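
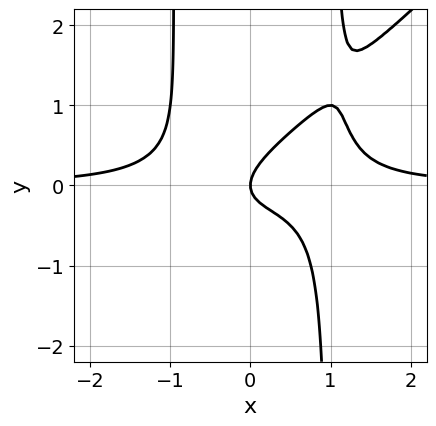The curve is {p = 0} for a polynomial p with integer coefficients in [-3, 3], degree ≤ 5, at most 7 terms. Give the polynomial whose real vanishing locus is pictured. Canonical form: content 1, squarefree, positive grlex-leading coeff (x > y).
2*x^3*y - 2*x^2*y^2 - x*y + 2*y^2 - x

Degree: a generic line meets the curve in up to 4 points, so deg p = 4.
Reading off the gridlines: one y-axis crossing is at y = 0; it meets the x-axis at x = 0 (among the integer gridlines).
Matching integer coefficients to the picture gives p.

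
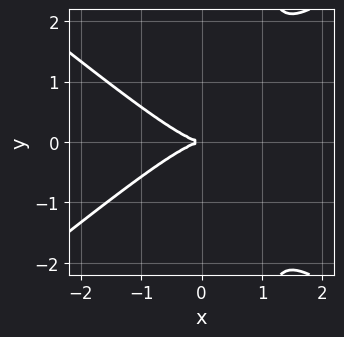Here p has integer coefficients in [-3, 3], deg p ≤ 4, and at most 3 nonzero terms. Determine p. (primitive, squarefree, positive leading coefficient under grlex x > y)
(a) The degree is 3 — no degree-2 curve has this shape.
(b) Symmetries: mirror symmetry y ↦ −y ⇒ only even powers of y.
(c) Against the integer gridlines: it crosses the y-axis at the gridline y = 0; it crosses the x-axis at the gridline x = 0.
(d) Fitting integer coefficients to these (and the overall shape) gives p.

2*x^3 - 3*x*y^2 + 3*y^2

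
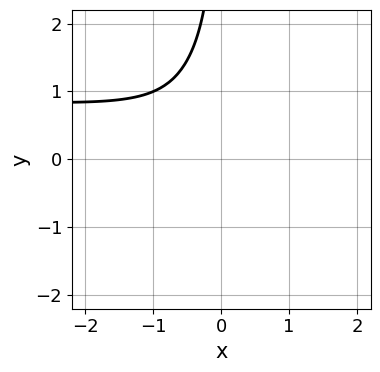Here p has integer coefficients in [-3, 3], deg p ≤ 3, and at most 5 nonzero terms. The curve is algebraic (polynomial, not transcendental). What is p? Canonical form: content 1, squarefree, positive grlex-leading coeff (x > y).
3*x^2*y - 2*x*y^2 - 3*x^2 - x - 3

1. deg p = 3. A generic line meets the curve in up to 3 points.
2. Against the integer gridlines: no x-intercept at any integer in the box; the curve avoids every integer y-axis point in the box.
3. These observations pin down the coefficients.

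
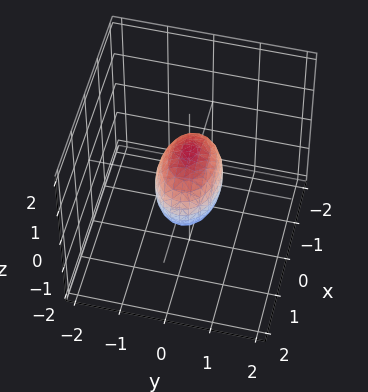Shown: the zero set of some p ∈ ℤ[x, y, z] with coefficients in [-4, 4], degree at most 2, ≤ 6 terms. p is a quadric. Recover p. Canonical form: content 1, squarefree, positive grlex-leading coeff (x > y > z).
x^2 + 2*y^2 + z^2 - 1

1. The degree is 2 — a closed, bounded, convex surface; a quadric.
2. Symmetries: mirror symmetry x ↦ −x ⇒ only even powers of x; it's symmetric under z → −z, forcing even powers of z; the y ↦ −y reflection is a symmetry, so y appears only in even powers.
3. From the visible intercepts: the z-axis gridline crossings are at z ∈ {-1, 1}; among the integer gridlines, it crosses the x-axis at x ∈ {-1, 1}.
4. Fitting integer coefficients to these (and the overall shape) gives p.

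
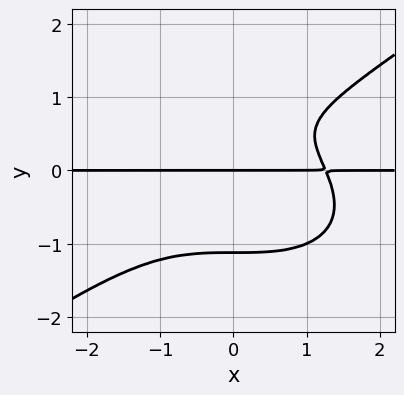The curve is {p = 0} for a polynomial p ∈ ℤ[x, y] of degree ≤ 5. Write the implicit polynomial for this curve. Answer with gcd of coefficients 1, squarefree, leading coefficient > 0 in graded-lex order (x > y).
x^3*y - 3*y^4 + 2*y^2 - 2*y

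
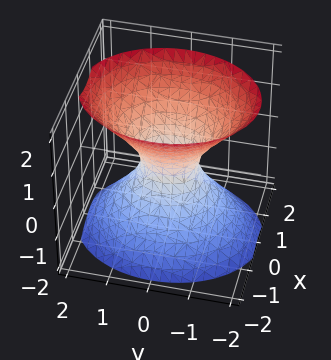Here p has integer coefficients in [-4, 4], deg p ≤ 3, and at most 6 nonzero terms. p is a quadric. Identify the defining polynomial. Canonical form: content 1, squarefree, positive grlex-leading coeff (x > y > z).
(a) deg p = 2. An hourglass — one-sheet hyperboloid; a quadric.
(b) Symmetries: the y ↦ −y reflection is a symmetry, so y appears only in even powers; it's symmetric under x → −x, forcing even powers of x; it's symmetric under z → −z, forcing even powers of z.
(c) Checking where it meets the axes: the surface avoids every integer z-axis point in the box.
(d) Fitting integer coefficients to these (and the overall shape) gives p.

3*x^2 + 2*y^2 - 2*z^2 - 1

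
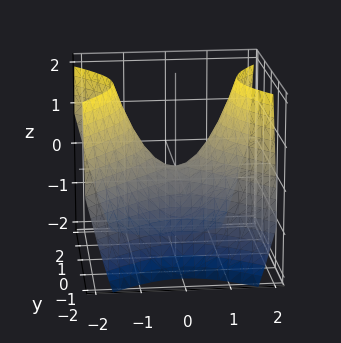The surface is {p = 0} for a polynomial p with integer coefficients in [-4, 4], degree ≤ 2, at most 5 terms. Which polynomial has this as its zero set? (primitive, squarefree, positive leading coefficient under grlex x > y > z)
1. deg p = 2. A hyperbolic paraboloid; a quadric.
2. Symmetries: the y ↦ −y reflection is a symmetry, so y appears only in even powers; it's symmetric under x → −x, forcing even powers of x.
3. Checking where it meets the axes: it meets the y-axis at y = 0 (among the integer gridlines); it meets the z-axis at z = 0 (among the integer gridlines); it meets the x-axis at x = 0 (among the integer gridlines).
4. Solving for integer coefficients yields p as stated.

x^2 - y^2 - z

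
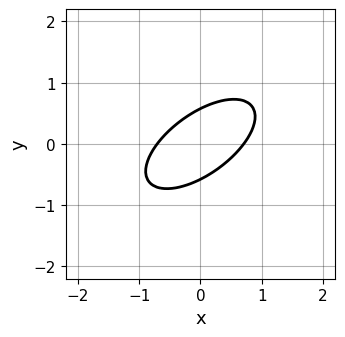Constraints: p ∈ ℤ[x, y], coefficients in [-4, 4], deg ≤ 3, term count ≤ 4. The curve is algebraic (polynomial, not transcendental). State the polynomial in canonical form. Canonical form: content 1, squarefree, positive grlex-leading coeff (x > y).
1. Degree: a generic line meets the curve in up to 2 points, so deg p = 2.
2. The integer polynomial consistent with all of this is the stated p.

2*x^2 - 3*x*y + 3*y^2 - 1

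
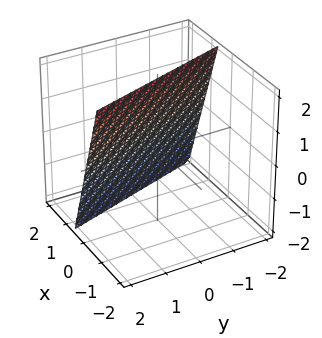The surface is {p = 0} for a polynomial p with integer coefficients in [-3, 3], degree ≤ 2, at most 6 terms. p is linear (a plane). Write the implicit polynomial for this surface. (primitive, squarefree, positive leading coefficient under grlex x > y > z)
3*x + y + z - 2

1. Degree: every cross-section is a straight line — this is a plane, so deg p = 1.
2. From the visible intercepts: it crosses the y-axis at the gridline y = 2; one z-axis crossing is at z = 2.
3. Together with the visible shape, these determine p as stated.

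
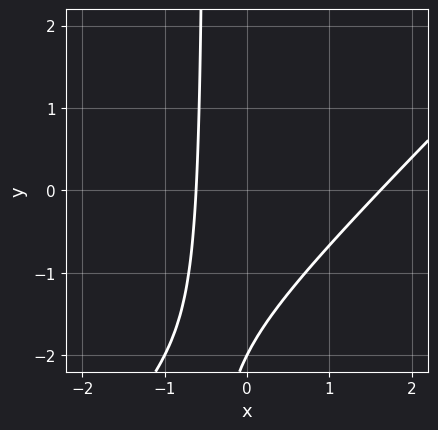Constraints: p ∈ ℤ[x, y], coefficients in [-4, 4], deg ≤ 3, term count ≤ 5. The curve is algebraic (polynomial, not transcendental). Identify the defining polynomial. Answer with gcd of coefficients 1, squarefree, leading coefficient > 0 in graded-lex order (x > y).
2*x^2 - 2*x*y - 2*x - y - 2

1. deg p = 2. A generic line meets the curve in up to 2 points.
2. Checking where it meets the axes: it crosses the y-axis at the gridline y = -2.
3. Together with the visible shape, these determine p as stated.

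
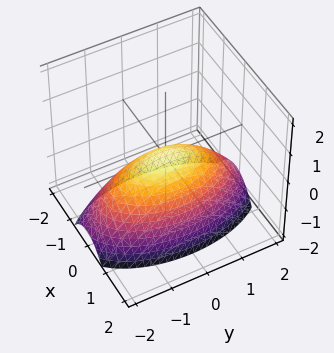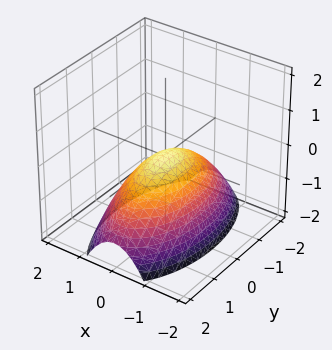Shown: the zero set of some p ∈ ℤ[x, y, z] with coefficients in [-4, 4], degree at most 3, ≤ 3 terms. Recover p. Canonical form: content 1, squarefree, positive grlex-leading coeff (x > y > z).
First, the degree is 2 — a paraboloid; a quadric.
Then, symmetries: it's symmetric under x → −x, forcing even powers of x; mirror symmetry y ↦ −y ⇒ only even powers of y.
Then, from the visible intercepts: it crosses the y-axis at the gridline y = 0; it crosses the z-axis at the gridline z = 0; it crosses the x-axis at the gridline x = 0.
Finally, solving for integer coefficients yields p as stated.

3*x^2 + y^2 + 3*z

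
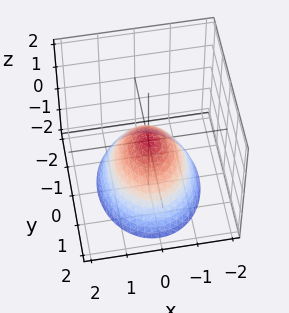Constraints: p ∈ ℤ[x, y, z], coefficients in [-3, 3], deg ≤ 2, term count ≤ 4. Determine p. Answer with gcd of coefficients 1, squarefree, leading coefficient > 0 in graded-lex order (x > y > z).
First, degree: a single bowl opening along one axis; a quadric, so deg p = 2.
Next, symmetries: it's symmetric under x → −x, forcing even powers of x; mirror symmetry y ↦ −y ⇒ only even powers of y.
Then, observable constraints: one y-axis crossing is at y = 0; it crosses the x-axis at the gridline x = 0.
Finally, solving for integer coefficients yields p as stated.

3*x^2 + 2*y^2 + 3*z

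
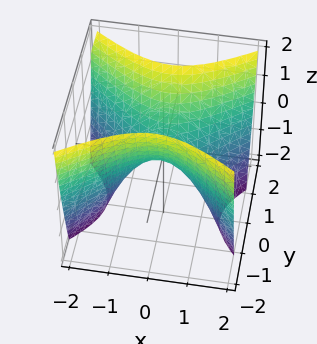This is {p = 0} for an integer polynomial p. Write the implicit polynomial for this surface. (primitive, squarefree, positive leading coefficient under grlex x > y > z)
(a) Degree: a hyperbolic paraboloid; a quadric, so deg p = 2.
(b) Symmetries: it's symmetric under x → −x, forcing even powers of x; it's symmetric under y → −y, forcing even powers of y.
(c) Against the integer gridlines: it meets the z-axis at z = 0 (among the integer gridlines); it crosses the y-axis at the gridline y = 0.
(d) Matching integer coefficients to the picture gives p.

2*x^2 - 3*y^2 + 2*z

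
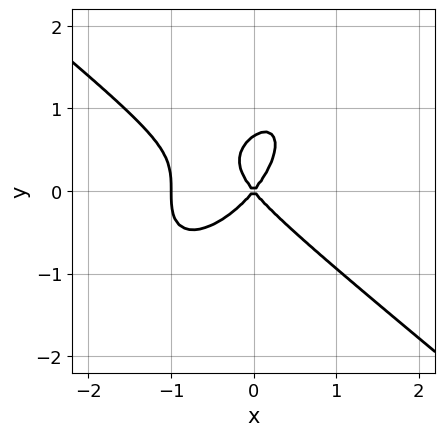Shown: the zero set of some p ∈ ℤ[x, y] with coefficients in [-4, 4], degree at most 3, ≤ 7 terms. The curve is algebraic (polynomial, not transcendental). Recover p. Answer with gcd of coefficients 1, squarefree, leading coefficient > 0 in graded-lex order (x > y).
(a) The degree is 3 — the shape is more complex than any degree-2 curve.
(b) From the visible intercepts: one y-axis crossing is at y = 0; among the integer gridlines, it crosses the x-axis at x ∈ {-1, 0}.
(c) Assembling these constraints gives the stated polynomial.

3*x^3 - 2*x*y^2 + 3*y^3 + 3*x^2 - 2*y^2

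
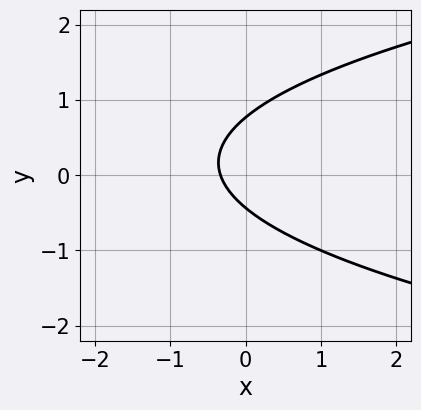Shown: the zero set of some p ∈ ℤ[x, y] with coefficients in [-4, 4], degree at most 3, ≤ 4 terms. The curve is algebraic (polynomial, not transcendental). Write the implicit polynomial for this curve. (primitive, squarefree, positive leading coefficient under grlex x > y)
3*y^2 - 3*x - y - 1

(a) deg p = 2. The shape is more complex than any degree-1 curve.
(b) The integer polynomial consistent with all of this is the stated p.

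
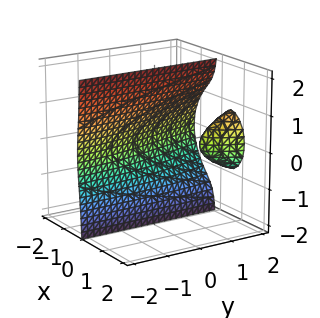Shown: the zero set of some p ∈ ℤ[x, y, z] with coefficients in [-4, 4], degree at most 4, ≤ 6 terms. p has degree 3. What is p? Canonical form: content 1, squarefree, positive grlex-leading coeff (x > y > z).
3*x^3 + 3*x*z^2 - x^2 - 2*x*y + 1

(a) There are 2 components. Treating them together as one polynomial.
(b) Degree: a generic line meets the surface in up to 3 points, so deg p = 3.
(c) Against the integer gridlines: the surface avoids every integer y-axis point in the box; no z-intercept at any integer in the box.
(d) Assembling these constraints gives the stated polynomial.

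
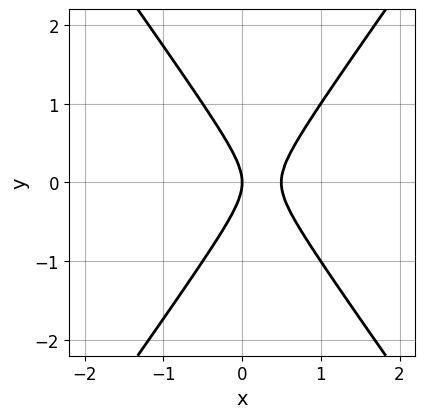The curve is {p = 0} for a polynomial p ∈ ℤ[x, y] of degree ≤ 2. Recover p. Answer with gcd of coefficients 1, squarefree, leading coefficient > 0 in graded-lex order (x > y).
2*x^2 - y^2 - x

First, degree: no degree-1 curve has this shape, so deg p = 2.
Next, symmetries: the y ↦ −y reflection is a symmetry, so y appears only in even powers.
Next, from the axis intercepts and sections: one y-axis crossing is at y = 0; it crosses the x-axis at the gridline x = 0.
Finally, putting this together gives p.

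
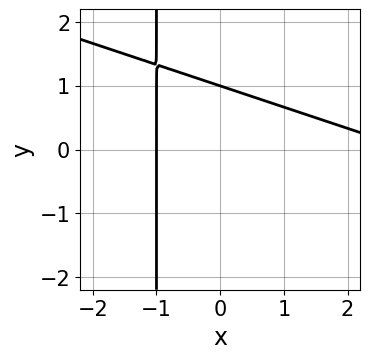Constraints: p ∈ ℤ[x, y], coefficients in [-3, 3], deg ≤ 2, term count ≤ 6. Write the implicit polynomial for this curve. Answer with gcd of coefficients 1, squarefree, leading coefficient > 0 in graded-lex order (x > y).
(a) The degree is 2 — the shape is more complex than any degree-1 curve.
(b) From the visible intercepts: it meets the x-axis at x = -1 (among the integer gridlines); it crosses the y-axis at the gridline y = 1.
(c) Together with the visible shape, these determine p as stated.

x^2 + 3*x*y - 2*x + 3*y - 3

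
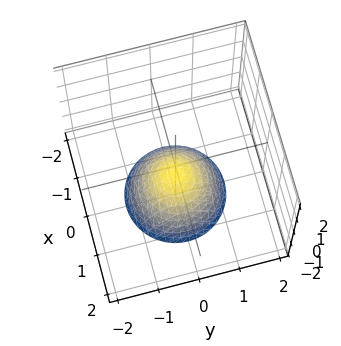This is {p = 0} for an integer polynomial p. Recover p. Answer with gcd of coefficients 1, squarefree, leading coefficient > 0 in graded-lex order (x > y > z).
3*x^2 + 3*y^2 + 3*z + 2

First, degree: the shape is more complex than any degree-1 surface, so deg p = 2.
Next, symmetries: the z-axis is an axis of rotation, so x and y enter only as x² + y².
Next, from the visible intercepts: a circular section at z = -2 has radius between 1 and 2; the surface avoids every integer x-axis point in the box; no y-intercept at any integer in the box.
Finally, together with the visible shape, these determine p as stated.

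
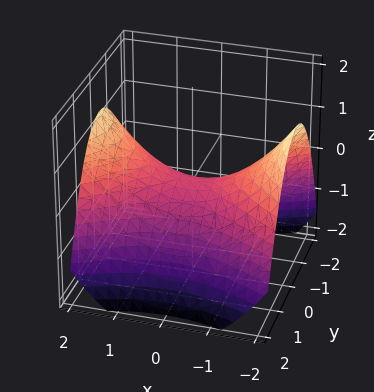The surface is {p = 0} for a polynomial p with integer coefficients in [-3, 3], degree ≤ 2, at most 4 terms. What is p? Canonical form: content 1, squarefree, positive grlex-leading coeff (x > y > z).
The degree is 2 — a hyperbolic paraboloid; a quadric.
Symmetries: the x ↦ −x reflection is a symmetry, so x appears only in even powers; it's symmetric under y → −y, forcing even powers of y.
Against the integer gridlines: one z-axis crossing is at z = 0; it meets the x-axis at x = 0 (among the integer gridlines); one y-axis crossing is at y = 0.
Putting this together gives p.

x^2 - 2*y^2 - 3*z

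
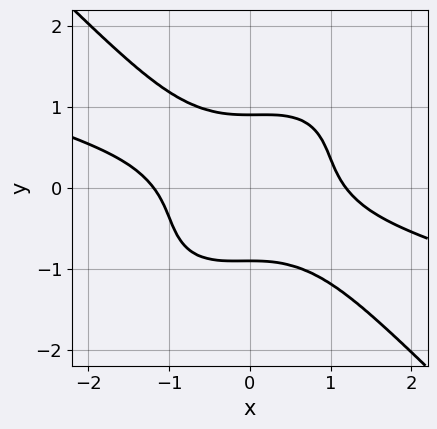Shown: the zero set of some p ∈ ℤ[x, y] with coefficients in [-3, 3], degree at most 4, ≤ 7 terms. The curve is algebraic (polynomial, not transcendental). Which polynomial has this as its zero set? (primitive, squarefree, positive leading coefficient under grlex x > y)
First, deg p = 4.
Finally, solving for integer coefficients yields p as stated.

x^4 + 3*x^3*y - x^2*y^2 + 3*y^4 - 2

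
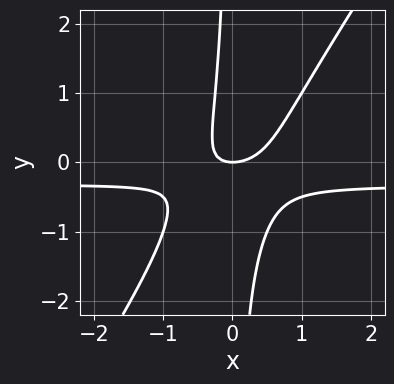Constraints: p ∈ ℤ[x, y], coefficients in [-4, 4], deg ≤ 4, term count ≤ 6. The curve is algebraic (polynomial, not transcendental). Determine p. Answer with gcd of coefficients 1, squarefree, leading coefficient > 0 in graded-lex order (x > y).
3*x^2*y - 2*x*y^2 + x^2 - x*y - y

First, deg p = 3. The shape is more complex than any degree-2 curve.
Next, against the integer gridlines: one y-axis crossing is at y = 0; it meets the x-axis at x = 0 (among the integer gridlines).
Finally, fitting integer coefficients to these (and the overall shape) gives p.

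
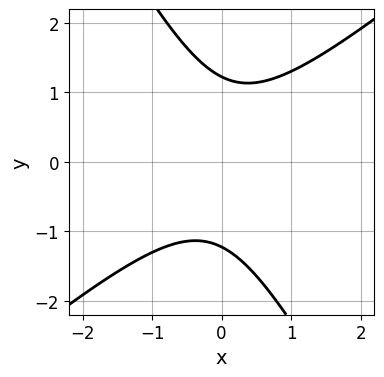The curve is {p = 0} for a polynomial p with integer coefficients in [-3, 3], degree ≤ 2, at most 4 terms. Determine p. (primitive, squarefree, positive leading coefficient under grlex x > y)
3*x^2 - 2*x*y - 2*y^2 + 3

deg p = 2.
Against the integer gridlines: the curve avoids every integer x-axis point in the box.
Fitting integer coefficients to these (and the overall shape) gives p.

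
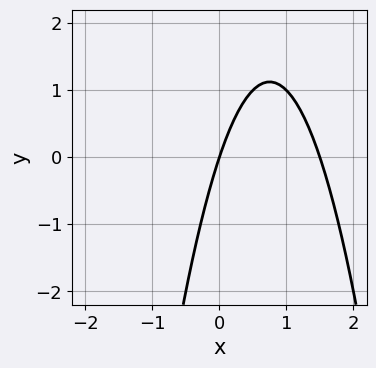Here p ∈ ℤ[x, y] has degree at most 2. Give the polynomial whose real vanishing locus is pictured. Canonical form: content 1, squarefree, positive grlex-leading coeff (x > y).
(a) The degree is 2 — a generic line meets the curve in up to 2 points.
(b) Observable constraints: it crosses the y-axis at the gridline y = 0; it meets the x-axis at x = 0 (among the integer gridlines).
(c) Assembling these constraints gives the stated polynomial.

2*x^2 - 3*x + y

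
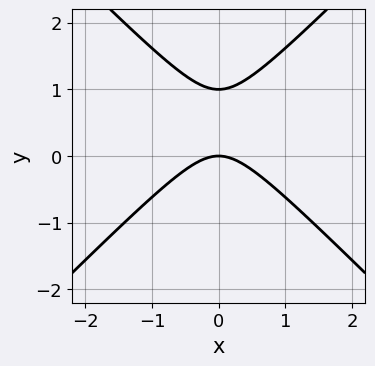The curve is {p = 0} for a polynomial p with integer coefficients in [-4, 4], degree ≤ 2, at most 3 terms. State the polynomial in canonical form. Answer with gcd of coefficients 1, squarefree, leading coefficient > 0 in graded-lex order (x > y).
First, degree: a generic line meets the curve in up to 2 points, so deg p = 2.
Next, symmetries: it's symmetric under x → −x, forcing even powers of x.
Then, reading off the gridlines: among the integer gridlines, it crosses the y-axis at y ∈ {0, 1}; it crosses the x-axis at the gridline x = 0.
Finally, these observations pin down the coefficients.

x^2 - y^2 + y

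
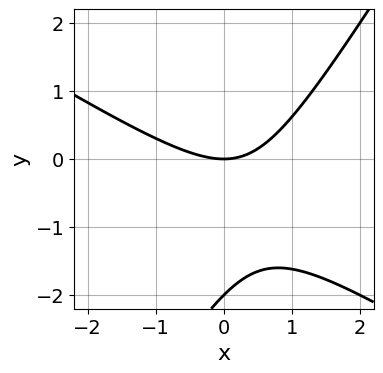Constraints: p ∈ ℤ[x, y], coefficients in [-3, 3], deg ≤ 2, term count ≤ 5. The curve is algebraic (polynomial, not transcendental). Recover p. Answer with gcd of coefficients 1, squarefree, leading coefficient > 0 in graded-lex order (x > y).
deg p = 2.
From the axis intercepts and sections: the y-axis gridline crossings are at y ∈ {-2, 0}; it crosses the x-axis at the gridline x = 0.
Assembling these constraints gives the stated polynomial.

x^2 + x*y - y^2 - 2*y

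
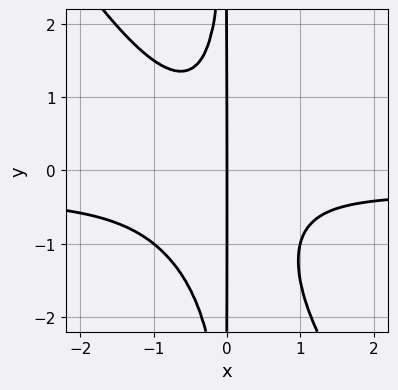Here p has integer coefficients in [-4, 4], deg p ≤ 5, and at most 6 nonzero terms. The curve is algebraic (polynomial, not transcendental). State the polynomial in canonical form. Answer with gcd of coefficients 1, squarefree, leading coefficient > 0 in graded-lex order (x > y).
3*x^3*y + 2*x^2*y^2 + x^3 + 2*x^2*y + 2*x

The degree is 4 — the shape is more complex than any degree-3 curve.
Checking where it meets the axes: one x-axis crossing is at x = 0; every point of the y-axis in the box is on the curve.
Fitting integer coefficients to these (and the overall shape) gives p.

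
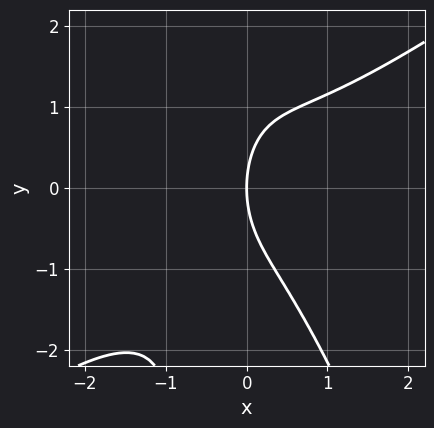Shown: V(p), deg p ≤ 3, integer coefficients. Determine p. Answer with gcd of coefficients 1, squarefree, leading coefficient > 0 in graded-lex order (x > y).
2*x^3 - 2*x^2*y - x*y^2 - y^2 + 3*x

(a) Degree: the shape is more complex than any degree-2 curve, so deg p = 3.
(b) From the axis intercepts and sections: one x-axis crossing is at x = 0; it meets the y-axis at y = 0 (among the integer gridlines).
(c) Fitting integer coefficients to these (and the overall shape) gives p.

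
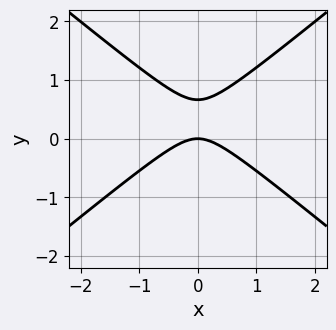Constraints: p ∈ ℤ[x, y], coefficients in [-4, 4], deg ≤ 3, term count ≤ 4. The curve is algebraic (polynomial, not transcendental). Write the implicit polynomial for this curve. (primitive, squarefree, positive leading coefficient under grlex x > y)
(a) The degree is 2 — the shape is more complex than any degree-1 curve.
(b) Symmetries: it's symmetric under x → −x, forcing even powers of x.
(c) From the visible intercepts: it crosses the y-axis at the gridline y = 0; one x-axis crossing is at x = 0.
(d) Assembling these constraints gives the stated polynomial.

2*x^2 - 3*y^2 + 2*y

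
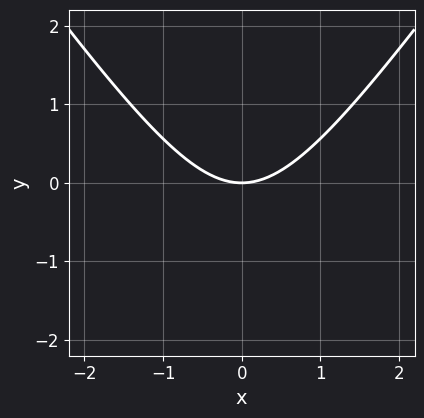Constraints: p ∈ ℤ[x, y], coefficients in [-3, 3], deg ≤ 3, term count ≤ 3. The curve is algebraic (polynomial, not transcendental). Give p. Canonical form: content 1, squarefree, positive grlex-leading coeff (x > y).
First, deg p = 2. The shape is more complex than any degree-1 curve.
Next, symmetries: mirror symmetry x ↦ −x ⇒ only even powers of x.
Then, checking where it meets the axes: one x-axis crossing is at x = 0; one y-axis crossing is at y = 0.
Finally, matching integer coefficients to the picture gives p.

2*x^2 - y^2 - 3*y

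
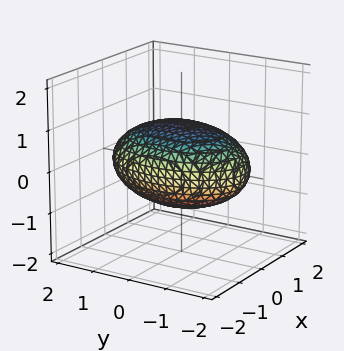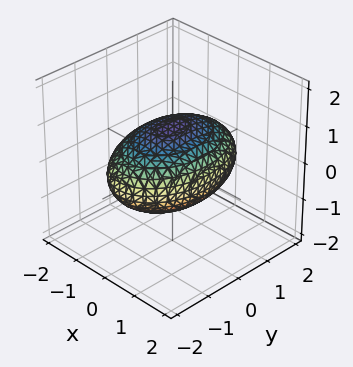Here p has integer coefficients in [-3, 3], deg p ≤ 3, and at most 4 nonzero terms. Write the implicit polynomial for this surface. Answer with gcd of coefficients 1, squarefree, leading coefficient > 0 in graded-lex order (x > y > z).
(a) The degree is 2 — a closed, bounded, convex surface; a quadric.
(b) Symmetries: it's symmetric under x → −x, forcing even powers of x; the y ↦ −y reflection is a symmetry, so y appears only in even powers; mirror symmetry z ↦ −z ⇒ only even powers of z.
(c) Against the integer gridlines: among the integer gridlines, it crosses the z-axis at z ∈ {-1, 1}.
(d) Solving for integer coefficients yields p as stated.

2*x^2 + y^2 + 3*z^2 - 3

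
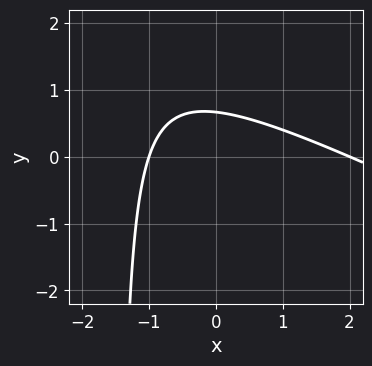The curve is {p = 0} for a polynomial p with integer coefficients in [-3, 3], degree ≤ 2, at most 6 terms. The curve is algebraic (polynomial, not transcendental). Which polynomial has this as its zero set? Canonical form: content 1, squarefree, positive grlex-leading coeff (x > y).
1. Degree: no degree-1 curve has this shape, so deg p = 2.
2. Checking where it meets the axes: the x-axis gridline crossings are at x ∈ {-1, 2}.
3. Putting this together gives p.

x^2 + 2*x*y - x + 3*y - 2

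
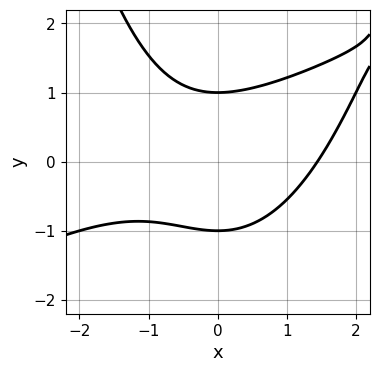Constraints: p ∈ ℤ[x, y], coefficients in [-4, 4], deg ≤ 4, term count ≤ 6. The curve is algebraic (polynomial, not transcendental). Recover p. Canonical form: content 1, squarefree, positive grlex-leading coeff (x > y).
x^3 - 2*x^2*y + 3*y^2 - 3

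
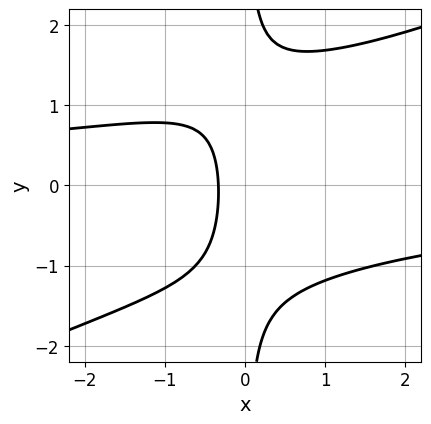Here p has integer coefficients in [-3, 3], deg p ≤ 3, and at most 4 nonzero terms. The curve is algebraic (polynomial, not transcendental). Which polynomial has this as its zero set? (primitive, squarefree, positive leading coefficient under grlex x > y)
x^2*y - 2*x*y^2 + 3*x + 1

(a) deg p = 3. A generic line meets the curve in up to 3 points.
(b) From the visible intercepts: the curve avoids every integer y-axis point in the box.
(c) Putting this together gives p.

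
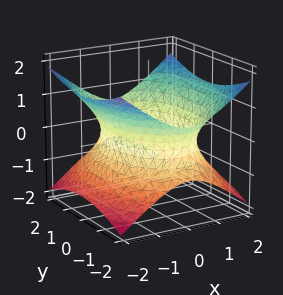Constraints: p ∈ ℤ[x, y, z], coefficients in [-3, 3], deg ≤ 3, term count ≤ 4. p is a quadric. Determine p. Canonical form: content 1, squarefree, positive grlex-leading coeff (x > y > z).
2*x^2 + y^2 - 3*z^2 - 3

1. The degree is 2 — an hourglass — one-sheet hyperboloid; a quadric.
2. Symmetries: the y ↦ −y reflection is a symmetry, so y appears only in even powers; it's symmetric under z → −z, forcing even powers of z; it's symmetric under x → −x, forcing even powers of x.
3. From the axis intercepts and sections: the surface avoids every integer z-axis point in the box.
4. Solving for integer coefficients yields p as stated.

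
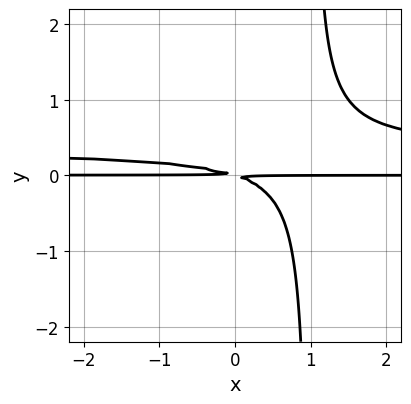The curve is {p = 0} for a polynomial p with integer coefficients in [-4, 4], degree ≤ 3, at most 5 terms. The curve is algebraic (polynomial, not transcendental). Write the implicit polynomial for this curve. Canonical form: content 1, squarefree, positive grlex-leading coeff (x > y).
3*x*y^2 - x*y - 3*y^2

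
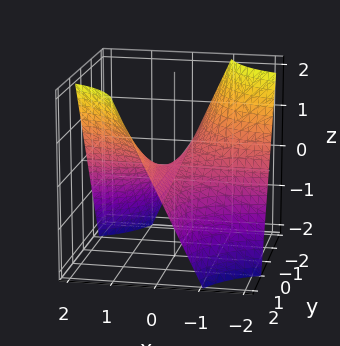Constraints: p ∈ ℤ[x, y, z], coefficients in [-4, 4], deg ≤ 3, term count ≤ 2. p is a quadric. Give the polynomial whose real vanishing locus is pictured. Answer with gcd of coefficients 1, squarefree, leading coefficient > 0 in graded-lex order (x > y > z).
x*y - z

deg p = 2.
Against the integer gridlines: every point of the x-axis in the box is on the surface; one z-axis crossing is at z = 0; every point of the y-axis in the box is on the surface.
Fitting integer coefficients to these (and the overall shape) gives p.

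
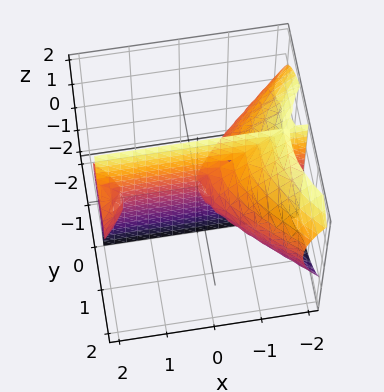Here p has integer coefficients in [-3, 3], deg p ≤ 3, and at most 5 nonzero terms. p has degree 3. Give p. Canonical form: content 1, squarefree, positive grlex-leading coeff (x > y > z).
2*x^2*y - 3*y^3 + y^2*z - 3*y*z^2 - 3*x*y

(a) Degree: a generic line meets the surface in up to 3 points, so deg p = 3.
(b) Checking where it meets the axes: every point of the x-axis in the box is on the surface; every point of the z-axis in the box is on the surface.
(c) The integer polynomial consistent with all of this is the stated p.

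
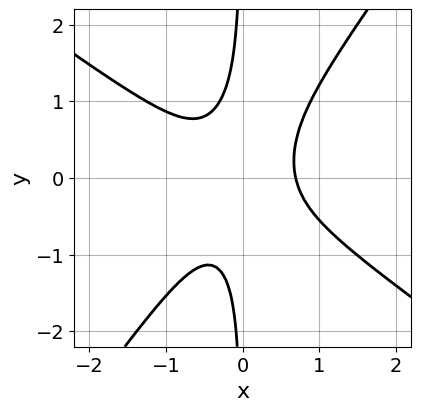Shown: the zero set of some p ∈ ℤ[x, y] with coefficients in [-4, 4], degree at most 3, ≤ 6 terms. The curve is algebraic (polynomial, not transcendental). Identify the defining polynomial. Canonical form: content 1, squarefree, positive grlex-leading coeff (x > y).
3*x^3 + 2*x^2*y - 3*x*y^2 - 1

First, deg p = 3. The shape is more complex than any degree-2 curve.
Next, against the integer gridlines: the curve avoids every integer y-axis point in the box.
Finally, the integer polynomial consistent with all of this is the stated p.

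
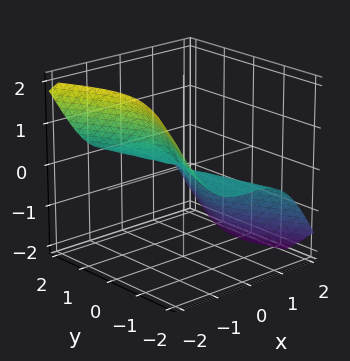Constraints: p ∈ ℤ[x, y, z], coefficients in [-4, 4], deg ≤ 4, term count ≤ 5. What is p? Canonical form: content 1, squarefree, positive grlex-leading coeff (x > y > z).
2*x^3 + 2*y^2*z + z^3

1. The degree is 3 — no degree-2 surface has this shape.
2. Against the integer gridlines: it meets the x-axis at x = 0 (among the integer gridlines); every point of the y-axis in the box is on the surface; it meets the z-axis at z = 0 (among the integer gridlines).
3. Putting this together gives p.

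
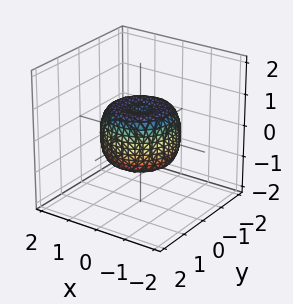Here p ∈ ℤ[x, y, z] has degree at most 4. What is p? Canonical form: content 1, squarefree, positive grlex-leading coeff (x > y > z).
2*x^4 + 4*x^2*y^2 + 2*y^4 - 2*x^2 - 2*y^2 + 2*z^2 - 1

(a) Degree: the shape is more complex than any degree-3 surface, so deg p = 4.
(b) Symmetry: every cross-section ⟂ z is a circle, so x, y appear only via x² + y².
(c) From the axis intercepts and sections: a circular section at z = 0 has radius between 1 and 2.
(d) Fitting integer coefficients to these (and the overall shape) gives p.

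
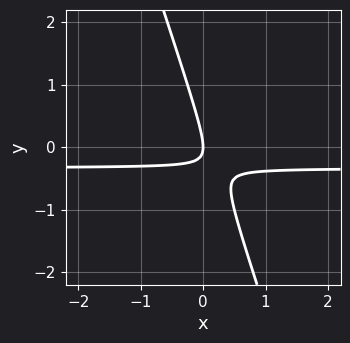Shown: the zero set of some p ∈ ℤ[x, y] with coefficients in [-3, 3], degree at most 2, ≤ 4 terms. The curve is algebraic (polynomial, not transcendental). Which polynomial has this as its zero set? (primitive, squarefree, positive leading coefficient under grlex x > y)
1. Degree: a generic line meets the curve in up to 2 points, so deg p = 2.
2. Against the integer gridlines: it crosses the y-axis at the gridline y = 0; one x-axis crossing is at x = 0.
3. Putting this together gives p.

3*x*y + y^2 + x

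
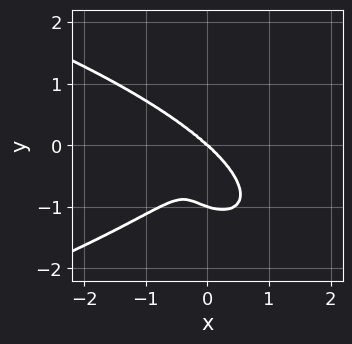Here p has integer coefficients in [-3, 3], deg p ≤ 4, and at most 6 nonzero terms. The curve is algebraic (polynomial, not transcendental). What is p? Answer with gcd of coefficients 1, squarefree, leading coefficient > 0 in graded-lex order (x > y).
x^2*y^2 + 3*y^4 + 3*x^3 - x*y^2 + 3*y^3

(a) The degree is 4 — a generic line meets the curve in up to 4 points.
(b) From the axis intercepts and sections: among the integer gridlines, it crosses the y-axis at y ∈ {-1, 0}; it crosses the x-axis at the gridline x = 0.
(c) These observations pin down the coefficients.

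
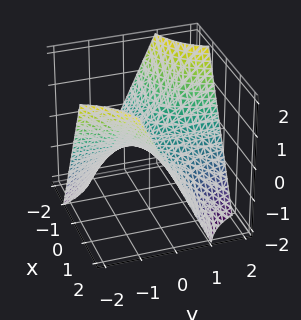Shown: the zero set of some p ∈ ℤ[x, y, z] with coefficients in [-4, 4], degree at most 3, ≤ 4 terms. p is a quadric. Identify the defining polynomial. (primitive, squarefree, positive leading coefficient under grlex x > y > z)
x*y + z

Degree: a saddle surface; a quadric, so deg p = 2.
From the visible intercepts: it meets the z-axis at z = 0 (among the integer gridlines); the visible y-axis segment lies entirely on the surface; the visible x-axis segment lies entirely on the surface.
Solving for integer coefficients yields p as stated.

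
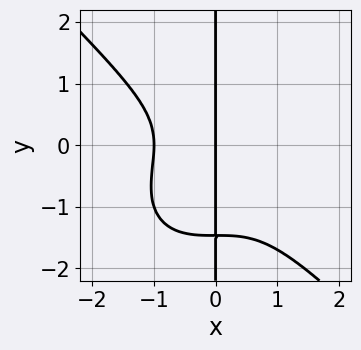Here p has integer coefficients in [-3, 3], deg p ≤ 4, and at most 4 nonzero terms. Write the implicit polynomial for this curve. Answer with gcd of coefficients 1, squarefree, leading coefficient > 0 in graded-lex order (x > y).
1. The degree is 4 — a generic line meets the curve in up to 4 points.
2. Checking where it meets the axes: the visible y-axis segment lies entirely on the curve; the x-axis gridline crossings are at x ∈ {-1, 0}.
3. Fitting integer coefficients to these (and the overall shape) gives p.

x^4 + x*y^3 + x*y^2 + x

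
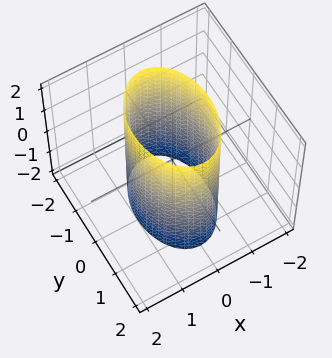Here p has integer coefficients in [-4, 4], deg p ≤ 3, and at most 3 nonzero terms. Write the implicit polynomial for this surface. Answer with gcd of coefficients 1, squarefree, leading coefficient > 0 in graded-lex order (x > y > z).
2*x^2 + y^2 - 2

(a) The degree is 2 — constant cross-section along one axis; a quadric.
(b) Symmetries: it's symmetric under y → −y, forcing even powers of y; the x ↦ −x reflection is a symmetry, so x appears only in even powers; it's symmetric under z → −z, forcing even powers of z.
(c) From the visible intercepts: the surface avoids every integer z-axis point in the box; among the integer gridlines, it crosses the x-axis at x ∈ {-1, 1}.
(d) Putting this together gives p.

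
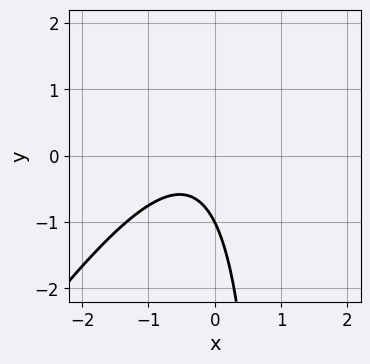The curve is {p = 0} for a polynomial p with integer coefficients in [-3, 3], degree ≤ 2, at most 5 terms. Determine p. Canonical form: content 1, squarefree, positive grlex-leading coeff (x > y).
First, the degree is 2 — the shape is more complex than any degree-1 curve.
Next, from the visible intercepts: it meets the y-axis at y = -1 (among the integer gridlines); it misses every integer gridline on the x-axis.
Finally, the integer polynomial consistent with all of this is the stated p.

3*x^2 - 2*x*y + 2*x + 2*y + 2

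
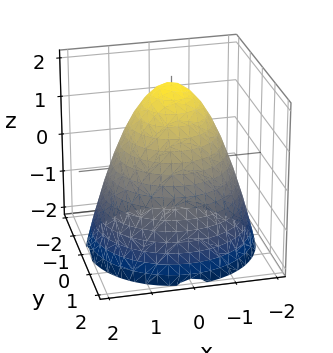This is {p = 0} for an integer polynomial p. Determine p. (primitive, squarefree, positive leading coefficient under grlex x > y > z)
x^2 + y^2 + z - 2

(a) The degree is 2 — a generic line meets the surface in up to 2 points.
(b) Symmetries: the surface is invariant under rotation about z: p = q(x² + y², z).
(c) Reading off the gridlines: a circular section at z = -1 has radius between 1 and 2; one z-axis crossing is at z = 2.
(d) Fitting integer coefficients to these (and the overall shape) gives p.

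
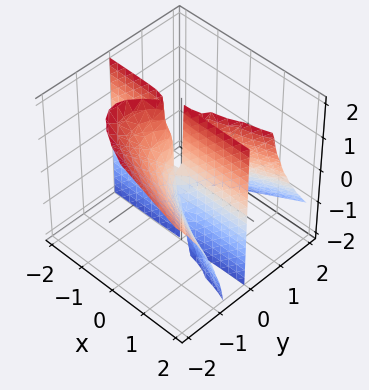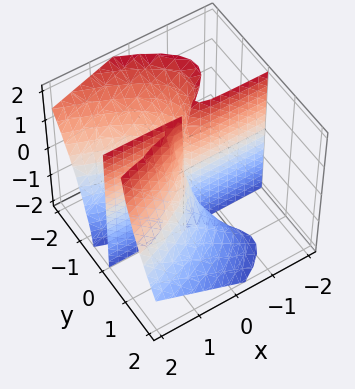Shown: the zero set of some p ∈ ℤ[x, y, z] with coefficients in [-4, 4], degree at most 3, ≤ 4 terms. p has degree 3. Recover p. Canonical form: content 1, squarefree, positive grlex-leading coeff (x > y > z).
First, deg p = 3. A generic line meets the surface in up to 3 points.
Then, observable constraints: every point of the x-axis in the box is on the surface; one y-axis crossing is at y = 0; the visible z-axis segment lies entirely on the surface.
Finally, solving for integer coefficients yields p as stated.

y^3 + y^2*z - x*y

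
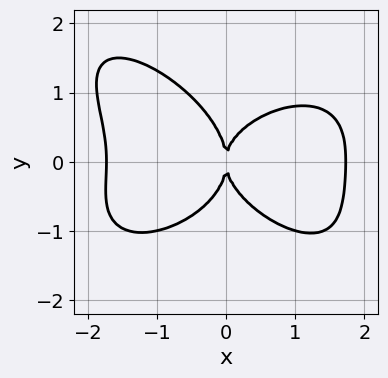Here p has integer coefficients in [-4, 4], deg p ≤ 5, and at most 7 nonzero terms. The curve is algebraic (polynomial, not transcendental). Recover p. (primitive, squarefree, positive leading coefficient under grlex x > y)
Degree: no degree-3 curve has this shape, so deg p = 4.
Against the integer gridlines: one y-axis crossing is at y = 0; it crosses the x-axis at the gridline x = 0.
The integer polynomial consistent with all of this is the stated p.

x^4 + x*y^3 + 2*y^4 + x*y^2 - 3*x^2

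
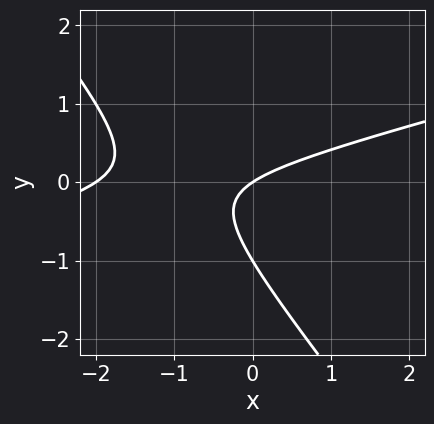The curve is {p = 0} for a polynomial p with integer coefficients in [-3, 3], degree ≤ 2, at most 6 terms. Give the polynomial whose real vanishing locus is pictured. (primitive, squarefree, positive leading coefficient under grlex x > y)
The degree is 2 — no degree-1 curve has this shape.
Checking where it meets the axes: among the integer gridlines, it crosses the x-axis at x ∈ {-2, 0}; among the integer gridlines, it crosses the y-axis at y ∈ {-1, 0}.
Assembling these constraints gives the stated polynomial.

x^2 - 3*x*y - 3*y^2 + 2*x - 3*y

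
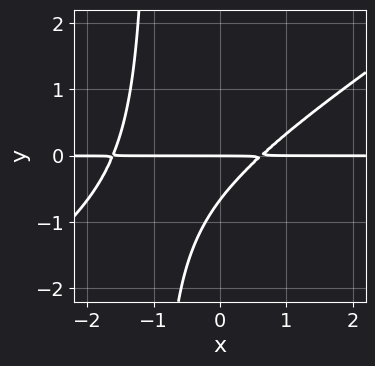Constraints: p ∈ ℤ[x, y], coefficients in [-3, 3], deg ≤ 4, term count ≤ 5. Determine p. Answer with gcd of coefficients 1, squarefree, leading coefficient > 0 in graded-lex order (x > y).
(a) Degree: a generic line meets the curve in up to 3 points, so deg p = 3.
(b) Against the integer gridlines: every point of the x-axis in the box is on the curve; one y-axis crossing is at y = 0.
(c) The integer polynomial consistent with all of this is the stated p.

2*x^2*y - 3*x*y^2 + 2*x*y - 3*y^2 - 2*y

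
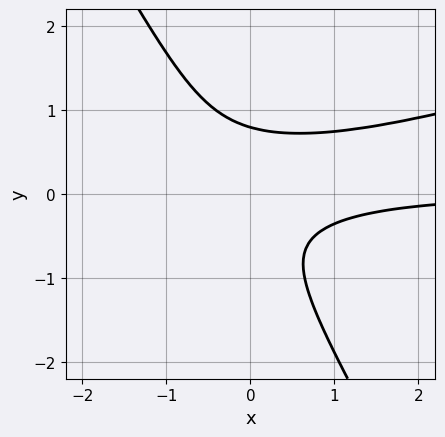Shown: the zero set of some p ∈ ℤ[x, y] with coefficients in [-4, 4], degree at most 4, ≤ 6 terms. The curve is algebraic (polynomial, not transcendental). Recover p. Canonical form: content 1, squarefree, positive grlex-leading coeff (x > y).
x^2*y - 3*x*y^2 - 2*y^3 + x*y + 1

First, degree: the shape is more complex than any degree-2 curve, so deg p = 3.
Next, reading off the gridlines: it misses every integer gridline on the x-axis.
Finally, fitting integer coefficients to these (and the overall shape) gives p.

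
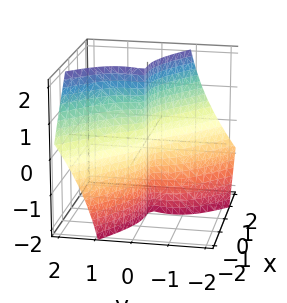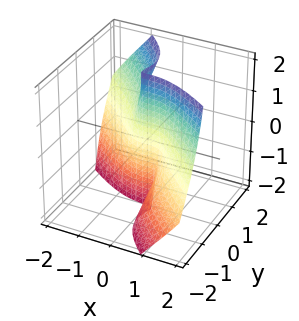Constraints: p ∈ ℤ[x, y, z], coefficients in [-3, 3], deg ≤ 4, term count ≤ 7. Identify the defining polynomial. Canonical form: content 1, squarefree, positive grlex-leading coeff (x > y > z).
2*x^3 + 3*x*y*z + 3*y^3 - 2*y^2*z + 2*y

(a) Degree: no degree-2 surface has this shape, so deg p = 3.
(b) From the visible intercepts: it crosses the x-axis at the gridline x = 0; it crosses the y-axis at the gridline y = 0; the visible z-axis segment lies entirely on the surface.
(c) The integer polynomial consistent with all of this is the stated p.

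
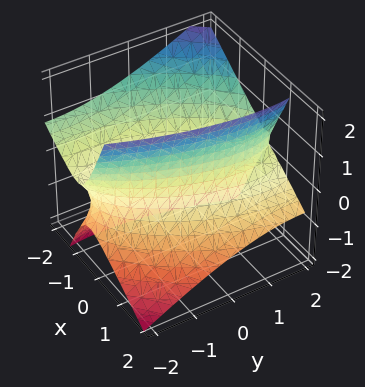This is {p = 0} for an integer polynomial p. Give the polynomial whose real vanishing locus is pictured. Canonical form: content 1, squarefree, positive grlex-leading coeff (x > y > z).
3*x^2 - 2*x*y + 3*x*z + y^2 - 2*z^2 - 3

First, the degree is 2 — the shape is more complex than any degree-1 surface.
Next, reading off the gridlines: it misses every integer gridline on the z-axis; among the integer gridlines, it crosses the x-axis at x ∈ {-1, 1}.
Finally, matching integer coefficients to the picture gives p.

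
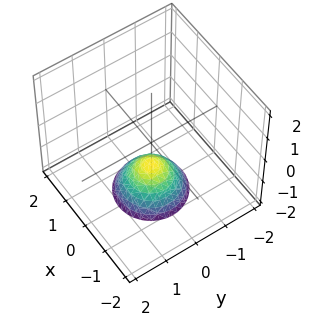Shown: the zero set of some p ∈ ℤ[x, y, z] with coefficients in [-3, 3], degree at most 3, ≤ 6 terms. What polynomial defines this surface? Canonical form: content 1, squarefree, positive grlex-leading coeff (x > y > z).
x^2 + y^2 + z + 1

(a) Degree: the shape is more complex than any degree-1 surface, so deg p = 2.
(b) Symmetry: the surface is invariant under rotation about z: p = q(x² + y², z).
(c) Reading off the gridlines: it misses every integer gridline on the y-axis; no x-intercept at any integer in the box; a circular section at z = -2 has radius exactly 1; it meets the z-axis at z = -1 (among the integer gridlines).
(d) The integer polynomial consistent with all of this is the stated p.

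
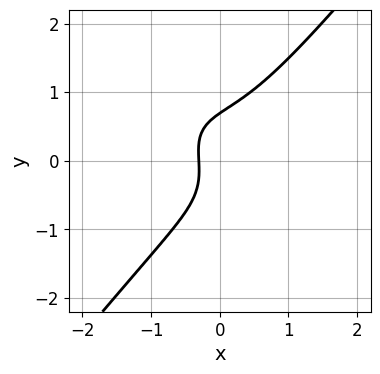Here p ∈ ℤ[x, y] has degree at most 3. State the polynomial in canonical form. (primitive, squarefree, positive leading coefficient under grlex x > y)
(a) Degree: the shape is more complex than any degree-2 curve, so deg p = 3.
(b) Putting this together gives p.

3*x^3 + 2*x^2*y - 3*y^3 + 3*x + 1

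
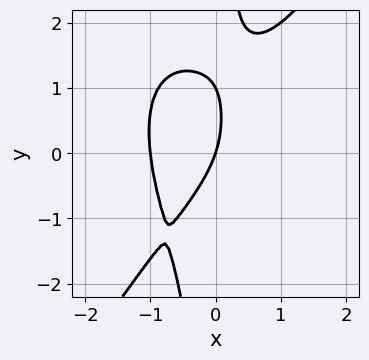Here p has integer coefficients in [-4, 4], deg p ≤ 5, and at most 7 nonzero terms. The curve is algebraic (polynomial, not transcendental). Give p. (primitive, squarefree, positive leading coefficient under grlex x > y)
(a) Degree: the shape is more complex than any degree-3 curve, so deg p = 4.
(b) From the axis intercepts and sections: the x-axis gridline crossings are at x ∈ {-1, 0}; the y-axis gridline crossings are at y ∈ {0, 1}.
(c) Fitting integer coefficients to these (and the overall shape) gives p.

3*x^4 - x*y^3 + y^2 + 3*x - y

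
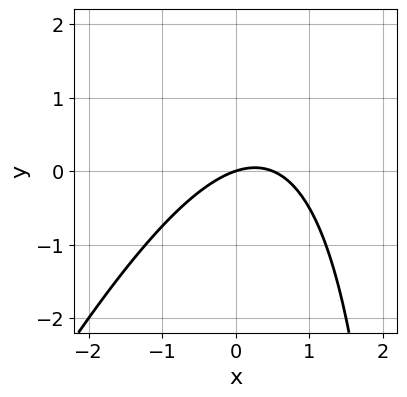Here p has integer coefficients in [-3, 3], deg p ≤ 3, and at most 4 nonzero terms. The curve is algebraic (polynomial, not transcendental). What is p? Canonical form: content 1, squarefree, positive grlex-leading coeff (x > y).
Degree: no degree-1 curve has this shape, so deg p = 2.
Against the integer gridlines: it crosses the y-axis at the gridline y = 0; it crosses the x-axis at the gridline x = 0.
Putting this together gives p.

2*x^2 - x*y - x + 3*y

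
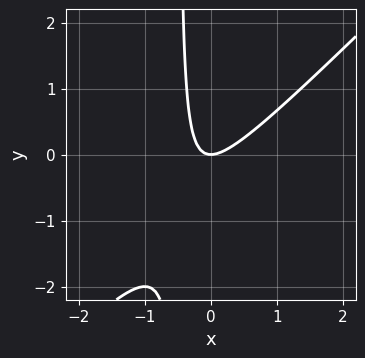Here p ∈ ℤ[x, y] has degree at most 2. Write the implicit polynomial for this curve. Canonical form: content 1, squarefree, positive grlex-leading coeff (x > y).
2*x^2 - 2*x*y - y

1. The degree is 2 — a generic line meets the curve in up to 2 points.
2. Observable constraints: it crosses the x-axis at the gridline x = 0; it meets the y-axis at y = 0 (among the integer gridlines).
3. Putting this together gives p.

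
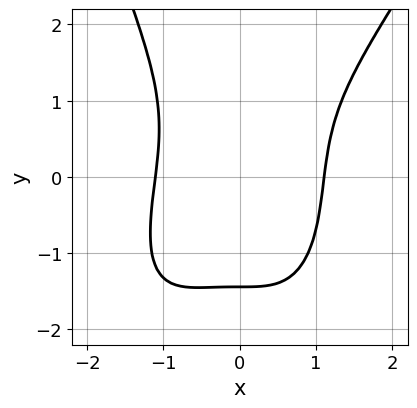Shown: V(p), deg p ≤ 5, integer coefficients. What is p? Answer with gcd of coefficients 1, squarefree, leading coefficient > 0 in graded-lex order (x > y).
(a) Degree: no degree-3 curve has this shape, so deg p = 4.
(b) Matching integer coefficients to the picture gives p.

2*x^4 - x^3*y - y^3 - 3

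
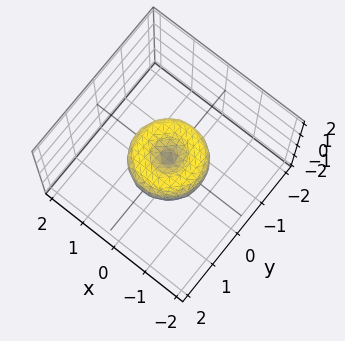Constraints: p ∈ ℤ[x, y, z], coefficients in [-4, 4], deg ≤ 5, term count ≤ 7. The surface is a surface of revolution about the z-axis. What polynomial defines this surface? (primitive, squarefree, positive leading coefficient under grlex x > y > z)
x^4 + 2*x^2*y^2 + y^4 - x^2 - y^2 + z^2

deg p = 4. No degree-3 surface has this shape.
Symmetry: the z-axis is an axis of rotation, so x and y enter only as x² + y².
Against the integer gridlines: a circular section at z = 0 has radius exactly 1; among the integer gridlines, it crosses the x-axis at x ∈ {-1, 0, 1}; it crosses the z-axis at the gridline z = 0; among the integer gridlines, it crosses the y-axis at y ∈ {-1, 0, 1}.
These observations pin down the coefficients.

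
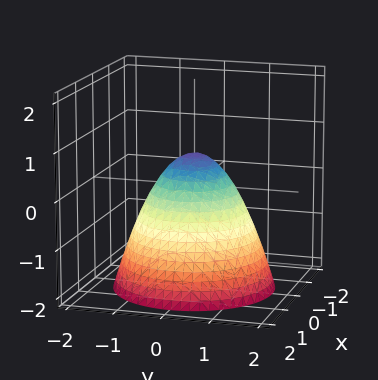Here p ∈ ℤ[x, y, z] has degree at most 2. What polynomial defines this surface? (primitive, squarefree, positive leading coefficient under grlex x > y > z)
Degree: a generic line meets the surface in up to 2 points, so deg p = 2.
Symmetries: rotational symmetry about the z-axis ⇒ p depends on x, y only through x² + y².
Observable constraints: a circular section at z = -2 has radius between 1 and 2.
These observations pin down the coefficients.

3*x^2 + 3*y^2 + 3*z - 2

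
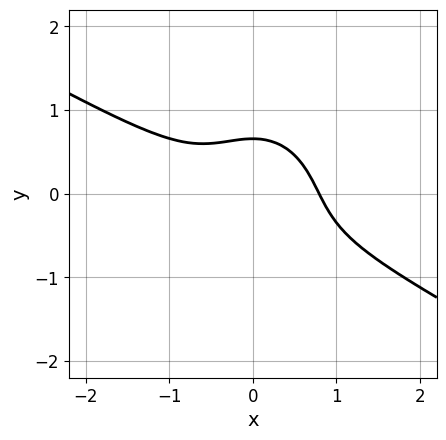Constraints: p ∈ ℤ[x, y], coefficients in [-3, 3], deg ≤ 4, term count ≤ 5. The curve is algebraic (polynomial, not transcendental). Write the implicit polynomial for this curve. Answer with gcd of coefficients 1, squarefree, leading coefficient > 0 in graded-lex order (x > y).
2*x^3 + 3*x^2*y + 2*y^3 + y^2 - 1

First, degree: a generic line meets the curve in up to 3 points, so deg p = 3.
Finally, the integer polynomial consistent with all of this is the stated p.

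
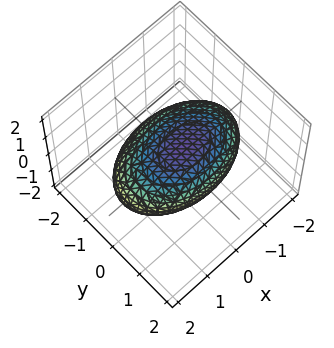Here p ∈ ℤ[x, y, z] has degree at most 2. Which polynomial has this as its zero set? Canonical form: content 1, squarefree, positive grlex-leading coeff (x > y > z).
1. The degree is 2 — a generic line meets the surface in up to 2 points.
2. Solving for integer coefficients yields p as stated.

x^2 + 2*y^2 - y*z + 2*z^2 - 3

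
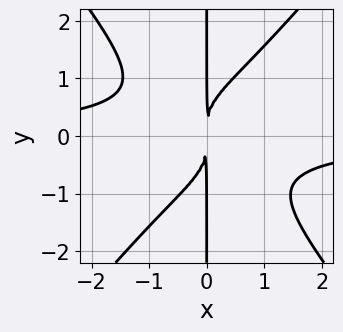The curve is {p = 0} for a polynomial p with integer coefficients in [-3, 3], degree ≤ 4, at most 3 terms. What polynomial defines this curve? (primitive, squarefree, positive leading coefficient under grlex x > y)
3*x^3*y - 2*x*y^3 + 3*x^2

1. The degree is 4 — the shape is more complex than any degree-3 curve.
2. Checking where it meets the axes: every point of the y-axis in the box is on the curve.
3. Putting this together gives p.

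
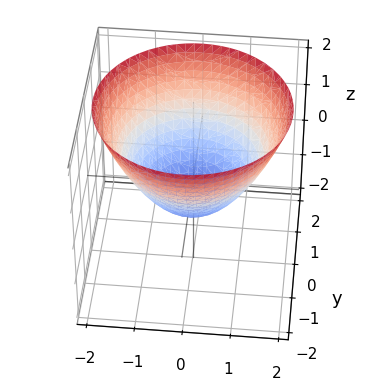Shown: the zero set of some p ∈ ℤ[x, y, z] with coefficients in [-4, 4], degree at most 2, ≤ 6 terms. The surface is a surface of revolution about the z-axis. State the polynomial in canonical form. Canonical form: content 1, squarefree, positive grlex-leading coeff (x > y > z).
2*x^2 + 2*y^2 - 3*z - 2

First, deg p = 2. The shape is more complex than any degree-1 surface.
Then, symmetries: the surface is invariant under rotation about z: p = q(x² + y², z).
Then, from the axis intercepts and sections: among the integer gridlines, it crosses the y-axis at y ∈ {-1, 1}; among the integer gridlines, it crosses the x-axis at x ∈ {-1, 1}; a circular section at z = 1 has radius between 1 and 2.
Finally, the integer polynomial consistent with all of this is the stated p.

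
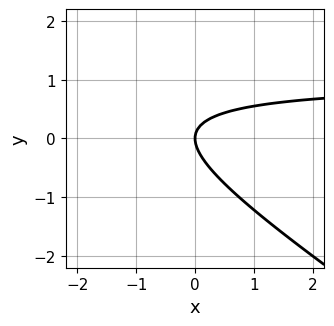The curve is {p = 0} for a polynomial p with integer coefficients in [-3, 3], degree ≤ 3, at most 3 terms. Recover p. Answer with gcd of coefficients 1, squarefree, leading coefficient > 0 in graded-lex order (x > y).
2*x*y + 3*y^2 - 2*x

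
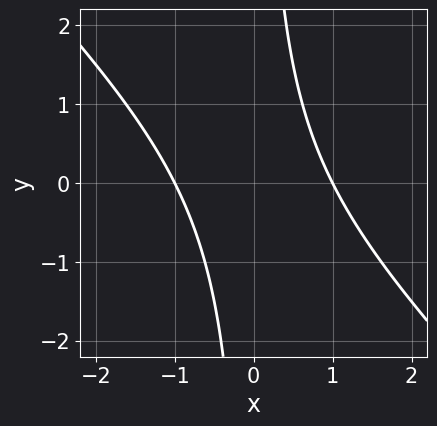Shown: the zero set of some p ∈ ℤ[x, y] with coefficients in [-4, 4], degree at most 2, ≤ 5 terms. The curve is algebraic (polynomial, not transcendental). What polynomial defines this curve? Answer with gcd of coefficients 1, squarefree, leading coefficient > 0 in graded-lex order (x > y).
deg p = 2. A generic line meets the curve in up to 2 points.
Observable constraints: no y-intercept at any integer in the box; the x-axis gridline crossings are at x ∈ {-1, 1}.
These observations pin down the coefficients.

x^2 + x*y - 1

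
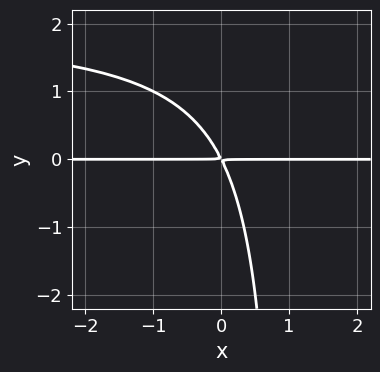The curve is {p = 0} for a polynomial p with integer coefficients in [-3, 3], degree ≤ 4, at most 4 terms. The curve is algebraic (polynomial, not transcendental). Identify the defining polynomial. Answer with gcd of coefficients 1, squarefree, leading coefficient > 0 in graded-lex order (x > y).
Degree: a generic line meets the curve in up to 3 points, so deg p = 3.
From the visible intercepts: every point of the x-axis in the box is on the curve.
Putting this together gives p.

x*y^2 - 2*x*y - y^2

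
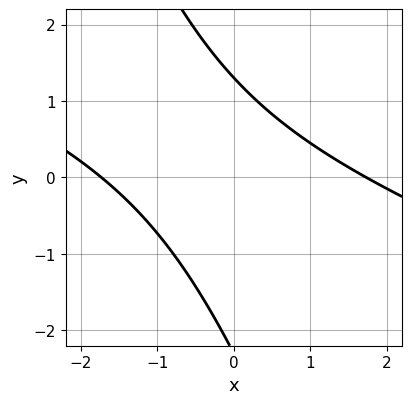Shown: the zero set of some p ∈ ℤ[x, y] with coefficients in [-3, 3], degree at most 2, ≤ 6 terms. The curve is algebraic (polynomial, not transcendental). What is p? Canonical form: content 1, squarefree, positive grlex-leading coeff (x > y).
x^2 + 3*x*y + y^2 + y - 3

(a) The degree is 2 — the shape is more complex than any degree-1 curve.
(b) Matching integer coefficients to the picture gives p.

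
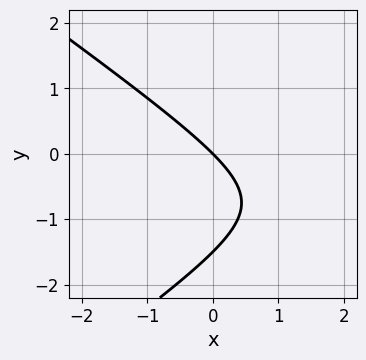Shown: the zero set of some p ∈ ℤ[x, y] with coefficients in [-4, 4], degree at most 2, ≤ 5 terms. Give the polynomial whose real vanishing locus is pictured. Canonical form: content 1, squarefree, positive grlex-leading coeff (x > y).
(a) The degree is 2 — a generic line meets the curve in up to 2 points.
(b) Observable constraints: it meets the x-axis at x = 0 (among the integer gridlines); it meets the y-axis at y = 0 (among the integer gridlines).
(c) Fitting integer coefficients to these (and the overall shape) gives p.

x^2 - 2*y^2 - 3*x - 3*y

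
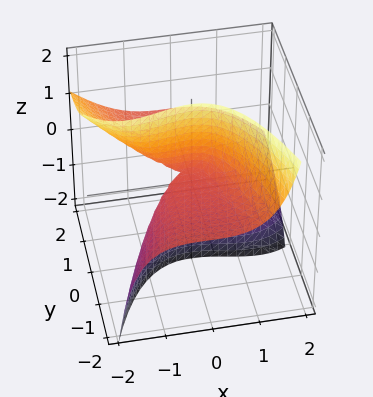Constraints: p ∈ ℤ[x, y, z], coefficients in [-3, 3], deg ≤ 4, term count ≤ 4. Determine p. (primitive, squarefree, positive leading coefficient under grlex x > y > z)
x^3 + x^2*z + 3*y*z - y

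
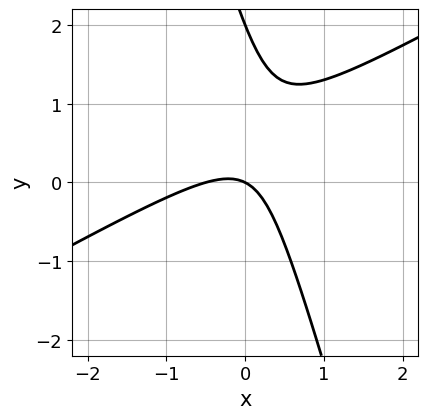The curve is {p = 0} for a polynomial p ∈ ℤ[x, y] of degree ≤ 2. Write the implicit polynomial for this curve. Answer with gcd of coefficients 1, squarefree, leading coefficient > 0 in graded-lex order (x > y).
2*x^2 - 3*x*y - y^2 + x + 2*y

deg p = 2.
Checking where it meets the axes: among the integer gridlines, it crosses the y-axis at y ∈ {0, 2}; one x-axis crossing is at x = 0.
The integer polynomial consistent with all of this is the stated p.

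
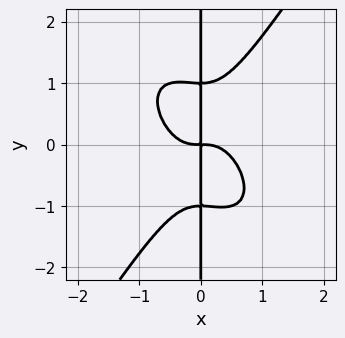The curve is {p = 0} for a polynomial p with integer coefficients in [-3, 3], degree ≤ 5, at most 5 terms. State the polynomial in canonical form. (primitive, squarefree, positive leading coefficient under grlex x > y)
First, deg p = 4. A generic line meets the curve in up to 4 points.
Then, observable constraints: every point of the y-axis in the box is on the curve.
Finally, together with the visible shape, these determine p as stated.

2*x^4 + x^3*y - x*y^3 + x*y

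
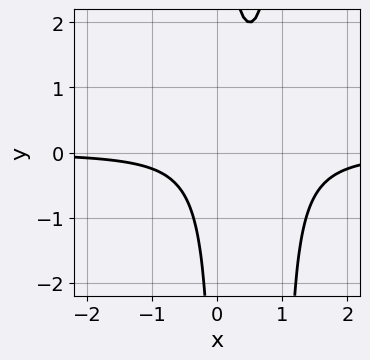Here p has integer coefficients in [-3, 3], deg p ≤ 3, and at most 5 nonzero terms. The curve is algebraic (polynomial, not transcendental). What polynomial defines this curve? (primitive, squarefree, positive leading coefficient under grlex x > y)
deg p = 3. The shape is more complex than any degree-2 curve.
From the visible intercepts: it misses every integer gridline on the x-axis; no y-intercept at any integer in the box.
Solving for integer coefficients yields p as stated.

2*x^2*y - 2*x*y + 1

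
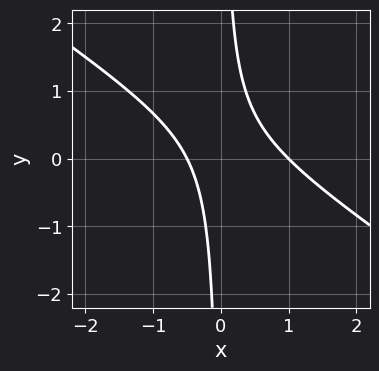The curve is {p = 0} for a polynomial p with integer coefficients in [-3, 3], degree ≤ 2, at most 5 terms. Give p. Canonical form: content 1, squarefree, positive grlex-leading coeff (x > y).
The degree is 2 — a generic line meets the curve in up to 2 points.
Observable constraints: it misses every integer gridline on the y-axis; one x-axis crossing is at x = 1.
Putting this together gives p.

2*x^2 + 3*x*y - x - 1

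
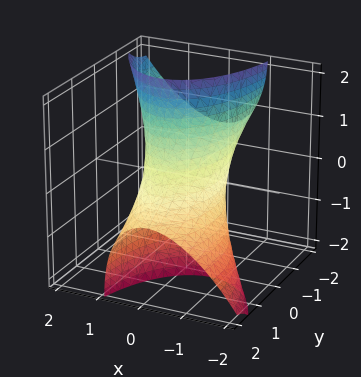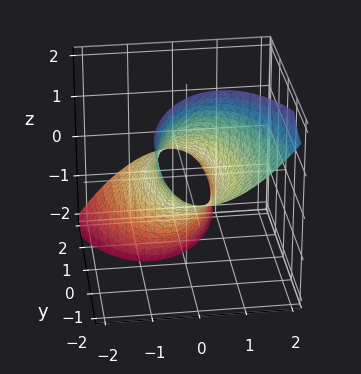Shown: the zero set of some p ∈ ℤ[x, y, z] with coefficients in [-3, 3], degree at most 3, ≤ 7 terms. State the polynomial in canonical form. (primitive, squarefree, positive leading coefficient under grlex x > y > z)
3*x^2 - 2*x*z + y^2 + 3*y*z + z^2 - 2

(a) deg p = 2.
(b) The integer polynomial consistent with all of this is the stated p.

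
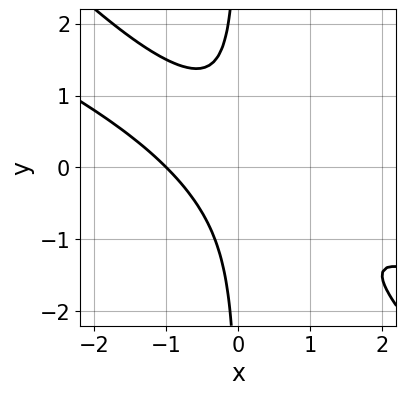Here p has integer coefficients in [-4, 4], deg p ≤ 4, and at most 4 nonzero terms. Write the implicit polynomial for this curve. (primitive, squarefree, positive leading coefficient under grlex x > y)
The degree is 3 — no degree-2 curve has this shape.
Reading off the gridlines: the curve avoids every integer y-axis point in the box; one x-axis crossing is at x = -1.
Putting this together gives p.

x^3 + 3*x^2*y + 2*x*y^2 + 1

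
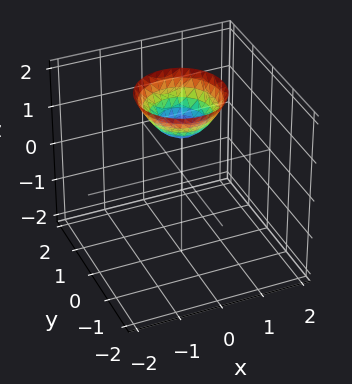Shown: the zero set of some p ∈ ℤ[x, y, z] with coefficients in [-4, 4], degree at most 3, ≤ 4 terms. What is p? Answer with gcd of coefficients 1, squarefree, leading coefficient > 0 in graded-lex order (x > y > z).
deg p = 2. No degree-1 surface has this shape.
Symmetries: every cross-section ⟂ z is a circle, so x, y appear only via x² + y².
From the visible intercepts: the surface avoids every integer x-axis point in the box; it meets the z-axis at z = 1 (among the integer gridlines).
Together with the visible shape, these determine p as stated.

x^2 + y^2 - z + 1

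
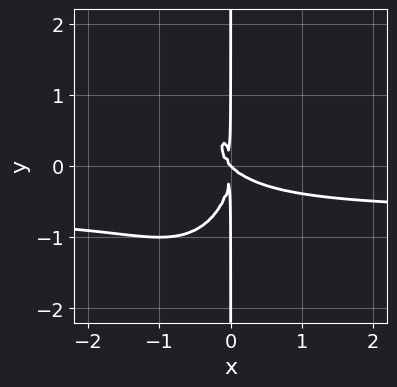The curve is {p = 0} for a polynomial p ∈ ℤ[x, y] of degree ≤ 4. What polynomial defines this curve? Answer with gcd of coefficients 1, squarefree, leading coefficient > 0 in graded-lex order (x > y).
1. The degree is 4 — a generic line meets the curve in up to 4 points.
2. Checking where it meets the axes: one x-axis crossing is at x = 0; the visible y-axis segment lies entirely on the curve.
3. Together with the visible shape, these determine p as stated.

3*x^3*y + x*y^3 + 2*x^3 + 2*x^2*y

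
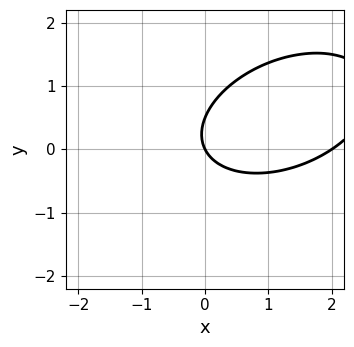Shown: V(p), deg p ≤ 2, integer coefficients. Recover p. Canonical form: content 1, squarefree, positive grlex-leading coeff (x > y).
Degree: no degree-1 curve has this shape, so deg p = 2.
From the axis intercepts and sections: the x-axis gridline crossings are at x ∈ {0, 2}; it meets the y-axis at y = 0 (among the integer gridlines).
Together with the visible shape, these determine p as stated.

x^2 - x*y + 2*y^2 - 2*x - y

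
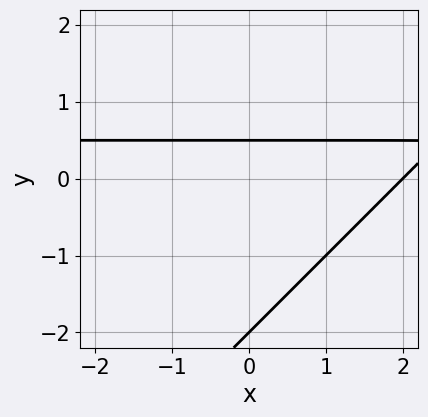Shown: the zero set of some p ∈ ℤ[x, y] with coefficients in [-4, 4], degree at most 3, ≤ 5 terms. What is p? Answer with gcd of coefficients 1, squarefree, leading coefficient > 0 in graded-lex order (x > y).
2*x*y - 2*y^2 - x - 3*y + 2

(a) deg p = 2.
(b) Checking where it meets the axes: one x-axis crossing is at x = 2; one y-axis crossing is at y = -2.
(c) The integer polynomial consistent with all of this is the stated p.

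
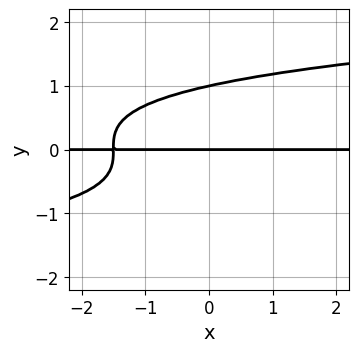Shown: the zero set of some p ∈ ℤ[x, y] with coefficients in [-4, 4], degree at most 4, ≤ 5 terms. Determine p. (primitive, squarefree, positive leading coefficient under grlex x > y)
1. deg p = 4.
2. From the visible intercepts: the visible x-axis segment lies entirely on the curve; among the integer gridlines, it crosses the y-axis at y ∈ {0, 1}.
3. These observations pin down the coefficients.

3*y^4 - 2*x*y - 3*y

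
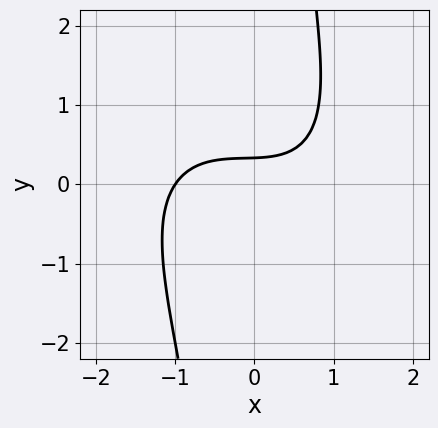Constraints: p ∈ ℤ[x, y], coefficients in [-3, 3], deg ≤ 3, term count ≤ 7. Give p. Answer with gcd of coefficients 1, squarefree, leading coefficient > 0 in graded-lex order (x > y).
x^3 + x^2*y + x*y^2 - 3*y + 1

(a) The degree is 3 — a generic line meets the curve in up to 3 points.
(b) Checking where it meets the axes: it meets the x-axis at x = -1 (among the integer gridlines).
(c) The integer polynomial consistent with all of this is the stated p.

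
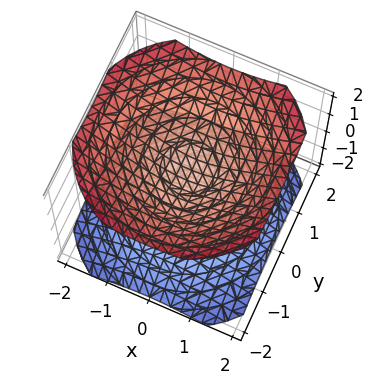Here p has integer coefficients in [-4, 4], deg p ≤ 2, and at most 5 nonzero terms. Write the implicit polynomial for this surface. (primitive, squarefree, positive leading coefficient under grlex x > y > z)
2*x^2 + 2*y^2 - 3*z^2 + 1

1. There are 2 components.
2. Degree: two separate bowl-shaped sheets opening away from each other; a quadric, so deg p = 2.
3. Symmetries: mirror symmetry z ↦ −z ⇒ only even powers of z; the z-axis is an axis of rotation, so x and y enter only as x² + y².
4. Checking where it meets the axes: it misses every integer gridline on the x-axis; the surface avoids every integer y-axis point in the box.
5. Together with the visible shape, these determine p as stated.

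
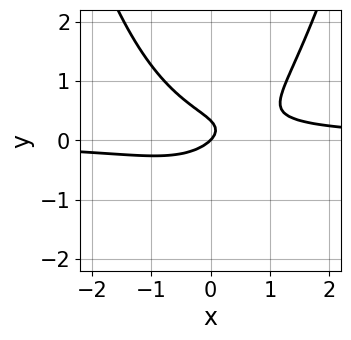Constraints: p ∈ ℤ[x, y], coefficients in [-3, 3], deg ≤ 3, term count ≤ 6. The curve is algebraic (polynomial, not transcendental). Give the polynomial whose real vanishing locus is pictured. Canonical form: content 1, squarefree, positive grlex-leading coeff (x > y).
deg p = 3. No degree-2 curve has this shape.
Against the integer gridlines: it meets the y-axis at y = 0 (among the integer gridlines); it meets the x-axis at x = 0 (among the integer gridlines).
These observations pin down the coefficients.

2*x^2*y - 3*y^2 - x + y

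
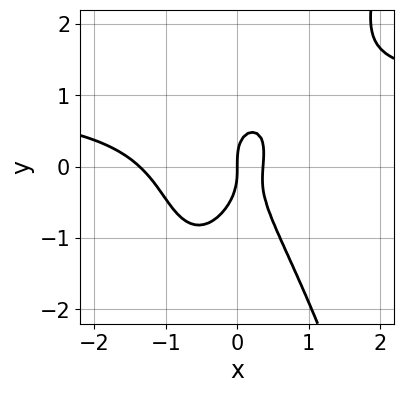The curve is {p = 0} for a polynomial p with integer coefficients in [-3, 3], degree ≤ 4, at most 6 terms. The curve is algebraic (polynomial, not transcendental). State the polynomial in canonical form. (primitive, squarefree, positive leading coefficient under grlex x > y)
(a) Degree: a generic line meets the curve in up to 4 points, so deg p = 4.
(b) Observable constraints: one y-axis crossing is at y = 0; it meets the x-axis at x = 0 (among the integer gridlines).
(c) Solving for integer coefficients yields p as stated.

2*x^3*y - 2*x^3 - y^3 - 2*x^2 + x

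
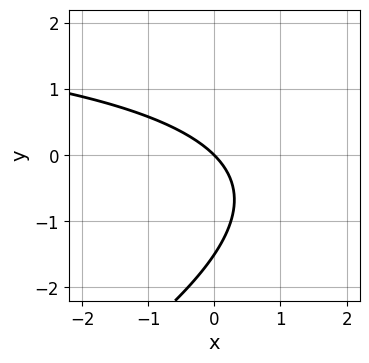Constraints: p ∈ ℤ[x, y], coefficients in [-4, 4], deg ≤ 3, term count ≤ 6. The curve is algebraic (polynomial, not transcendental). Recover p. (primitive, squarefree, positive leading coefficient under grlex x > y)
x*y - 2*y^2 - 3*x - 3*y

1. deg p = 2. A generic line meets the curve in up to 2 points.
2. Against the integer gridlines: one y-axis crossing is at y = 0; it crosses the x-axis at the gridline x = 0.
3. These observations pin down the coefficients.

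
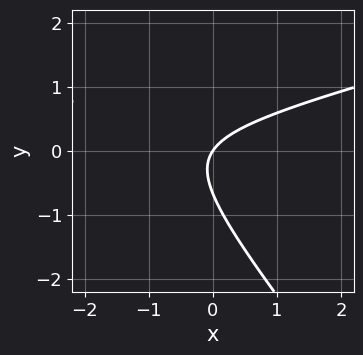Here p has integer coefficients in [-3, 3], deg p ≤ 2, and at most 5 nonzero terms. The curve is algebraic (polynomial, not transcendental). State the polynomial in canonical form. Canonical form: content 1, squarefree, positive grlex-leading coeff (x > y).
x^2 - 3*x*y - 3*y^2 + 3*x - 2*y

1. deg p = 2. A generic line meets the curve in up to 2 points.
2. Observable constraints: one y-axis crossing is at y = 0; it meets the x-axis at x = 0 (among the integer gridlines).
3. Solving for integer coefficients yields p as stated.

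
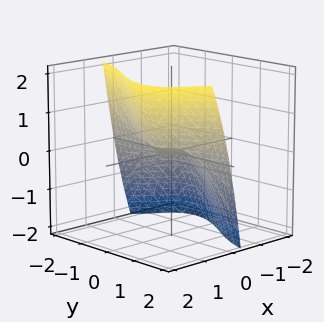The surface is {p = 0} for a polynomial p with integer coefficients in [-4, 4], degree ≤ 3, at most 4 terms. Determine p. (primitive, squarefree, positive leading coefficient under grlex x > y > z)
The degree is 3 — no degree-2 surface has this shape.
Checking where it meets the axes: the visible y-axis segment lies entirely on the surface; it crosses the x-axis at the gridline x = 0.
Matching integer coefficients to the picture gives p.

2*x^3 - 3*x^2*y + 3*x*y^2 - 3*z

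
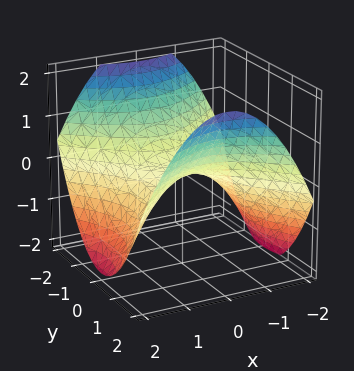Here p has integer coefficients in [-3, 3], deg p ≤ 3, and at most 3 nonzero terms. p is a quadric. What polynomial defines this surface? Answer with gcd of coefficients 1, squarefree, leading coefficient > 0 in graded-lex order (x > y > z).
Degree: a hyperbolic paraboloid; a quadric, so deg p = 2.
Symmetries: the x ↦ −x reflection is a symmetry, so x appears only in even powers; the y ↦ −y reflection is a symmetry, so y appears only in even powers.
From the axis intercepts and sections: it meets the y-axis at y = 0 (among the integer gridlines); one z-axis crossing is at z = 0; it meets the x-axis at x = 0 (among the integer gridlines).
Solving for integer coefficients yields p as stated.

x^2 - y^2 + 2*z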